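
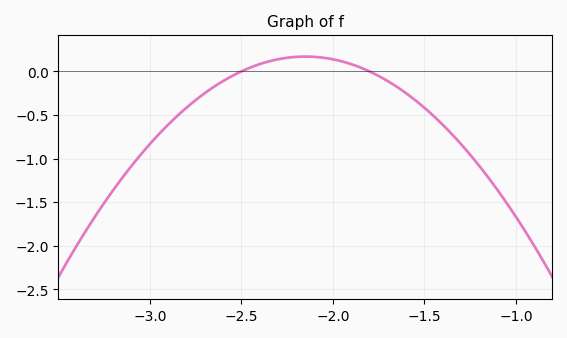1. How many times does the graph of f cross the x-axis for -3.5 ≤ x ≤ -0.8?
2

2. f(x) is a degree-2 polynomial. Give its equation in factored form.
y = -1.39(x + 2.5)(x + 1.8)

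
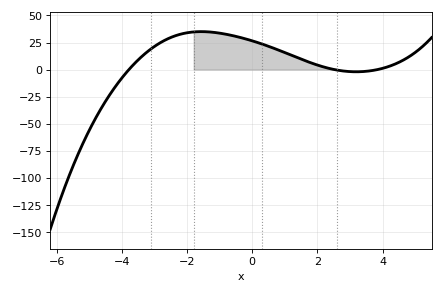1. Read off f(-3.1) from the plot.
19.3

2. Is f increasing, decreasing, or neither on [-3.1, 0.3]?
neither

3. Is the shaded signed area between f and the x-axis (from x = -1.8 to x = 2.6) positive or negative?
positive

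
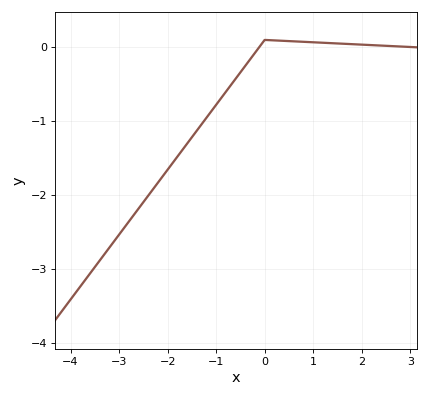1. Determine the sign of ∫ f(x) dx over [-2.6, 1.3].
negative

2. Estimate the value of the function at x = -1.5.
-1.22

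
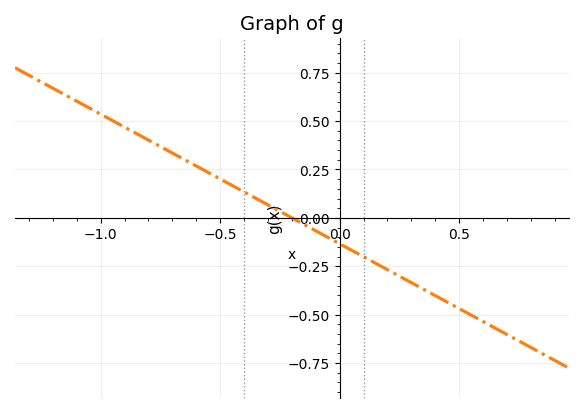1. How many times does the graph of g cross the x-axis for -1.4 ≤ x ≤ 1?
1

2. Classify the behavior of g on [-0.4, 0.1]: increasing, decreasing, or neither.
decreasing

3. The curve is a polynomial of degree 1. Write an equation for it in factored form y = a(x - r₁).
y = -0.67(x + 0.2)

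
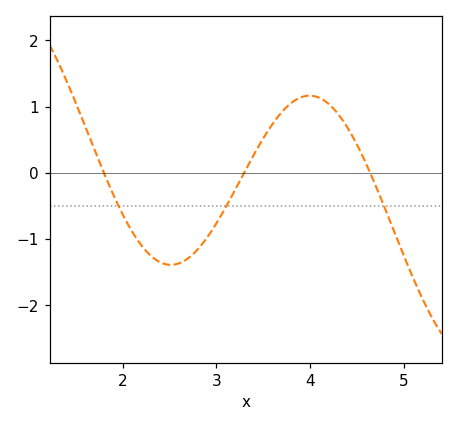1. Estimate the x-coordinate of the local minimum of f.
2.51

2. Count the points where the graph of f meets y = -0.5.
3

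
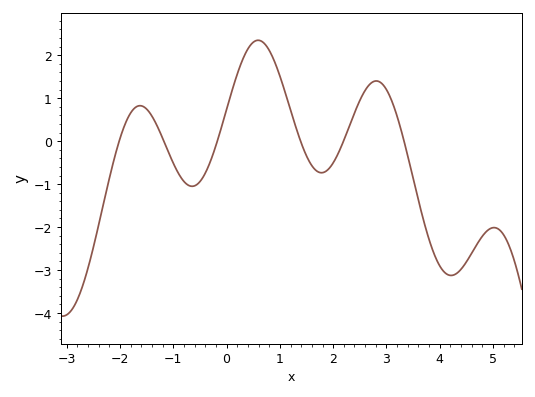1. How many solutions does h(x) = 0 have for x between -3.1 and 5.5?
6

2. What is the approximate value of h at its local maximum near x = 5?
-2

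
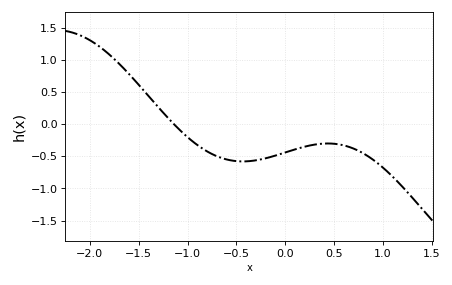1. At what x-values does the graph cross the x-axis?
-1.14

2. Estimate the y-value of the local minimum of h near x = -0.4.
-0.581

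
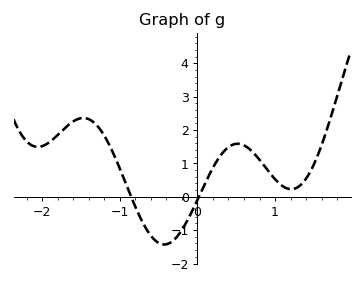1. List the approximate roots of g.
-0.9, 0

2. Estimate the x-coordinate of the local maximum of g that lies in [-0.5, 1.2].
0.5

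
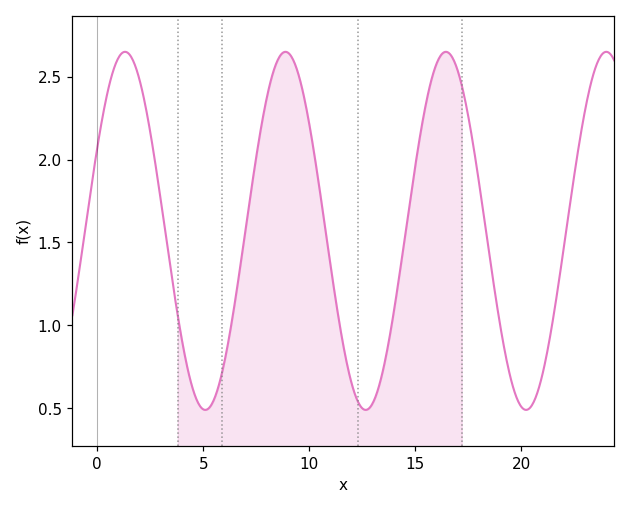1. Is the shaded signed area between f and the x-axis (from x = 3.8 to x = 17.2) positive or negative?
positive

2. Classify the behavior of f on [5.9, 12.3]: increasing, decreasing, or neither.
neither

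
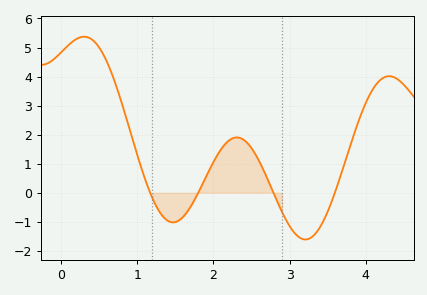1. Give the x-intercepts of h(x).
1.2, 1.8, 2.8, 3.6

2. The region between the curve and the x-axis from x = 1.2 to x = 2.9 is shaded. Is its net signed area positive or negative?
positive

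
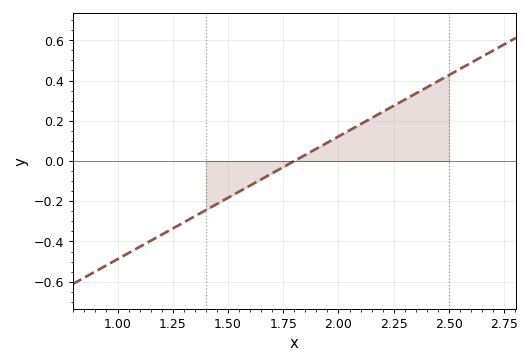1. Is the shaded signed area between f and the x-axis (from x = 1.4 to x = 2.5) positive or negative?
positive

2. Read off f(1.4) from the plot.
-0.244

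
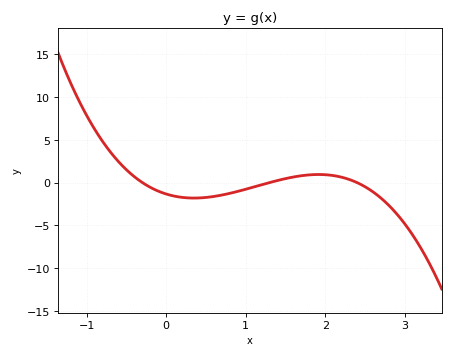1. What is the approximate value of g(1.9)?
1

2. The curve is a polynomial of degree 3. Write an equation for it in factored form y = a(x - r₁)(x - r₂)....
y = -1.43(x + 0.3)(x - 1.3)(x - 2.4)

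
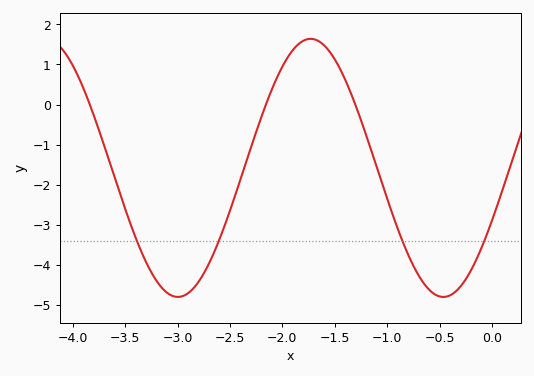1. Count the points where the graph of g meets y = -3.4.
4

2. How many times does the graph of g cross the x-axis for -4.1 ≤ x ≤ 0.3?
3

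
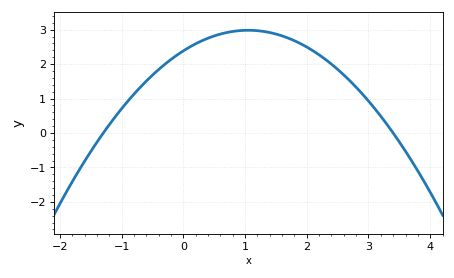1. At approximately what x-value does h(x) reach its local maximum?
1.1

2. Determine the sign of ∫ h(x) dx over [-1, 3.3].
positive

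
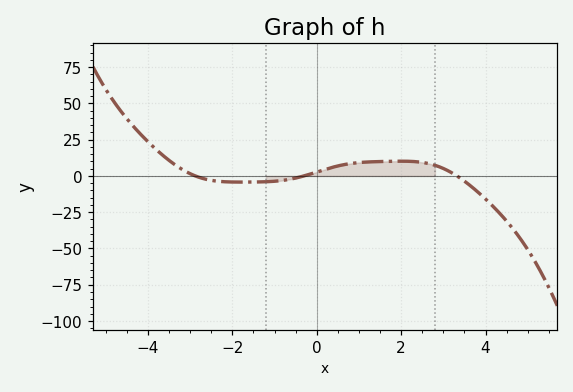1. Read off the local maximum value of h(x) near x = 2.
10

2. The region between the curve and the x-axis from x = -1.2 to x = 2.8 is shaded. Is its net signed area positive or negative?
positive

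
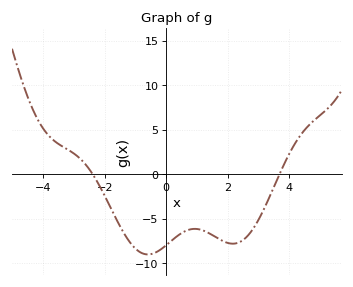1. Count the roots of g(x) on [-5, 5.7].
2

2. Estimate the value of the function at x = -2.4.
0.067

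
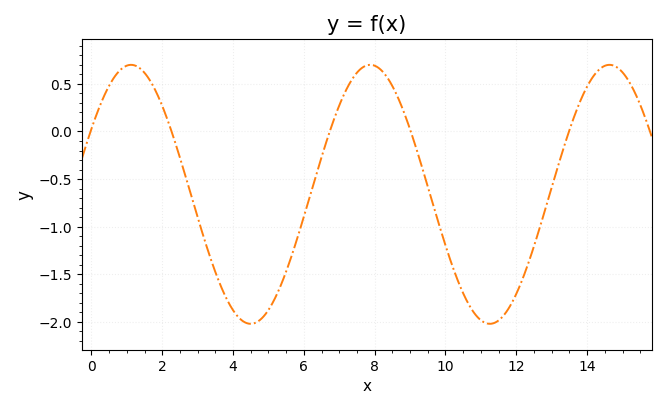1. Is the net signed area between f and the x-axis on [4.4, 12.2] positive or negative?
negative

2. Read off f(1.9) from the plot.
0.35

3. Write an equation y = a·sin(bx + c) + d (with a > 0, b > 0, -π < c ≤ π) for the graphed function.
y = 1.36sin(0.93x + 0.53) - 0.66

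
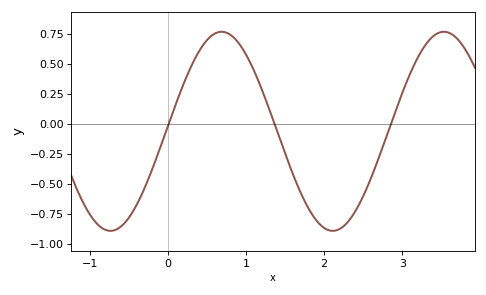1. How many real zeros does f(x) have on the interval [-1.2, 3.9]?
3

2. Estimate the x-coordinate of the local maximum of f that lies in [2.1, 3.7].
3.5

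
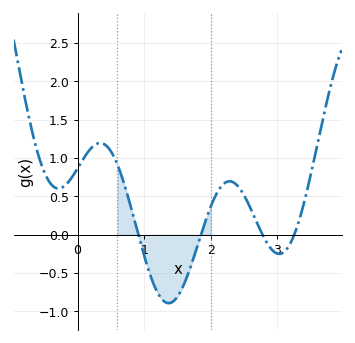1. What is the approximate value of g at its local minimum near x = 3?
-0.25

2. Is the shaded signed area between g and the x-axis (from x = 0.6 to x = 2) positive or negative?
negative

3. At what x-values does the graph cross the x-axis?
0.9, 1.9, 2.8, 3.3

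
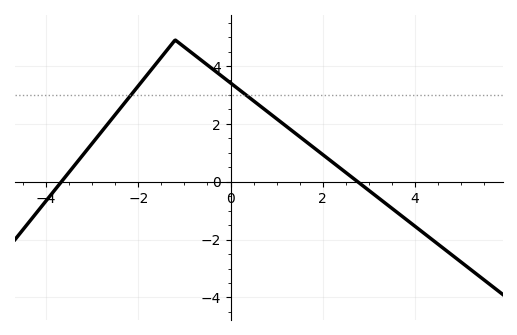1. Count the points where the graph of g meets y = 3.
2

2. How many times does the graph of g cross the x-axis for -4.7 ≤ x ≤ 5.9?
2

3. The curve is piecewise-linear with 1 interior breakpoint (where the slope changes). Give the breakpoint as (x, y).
(-1.2, 4.9)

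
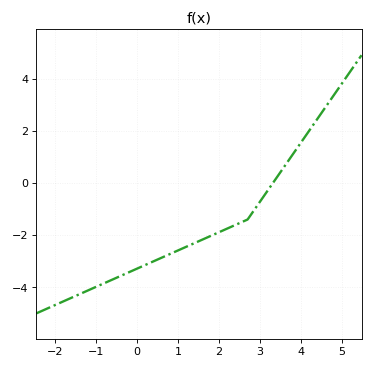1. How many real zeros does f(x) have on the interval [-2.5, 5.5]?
1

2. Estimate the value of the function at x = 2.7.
-1.4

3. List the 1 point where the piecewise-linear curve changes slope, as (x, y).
(2.7, -1.4)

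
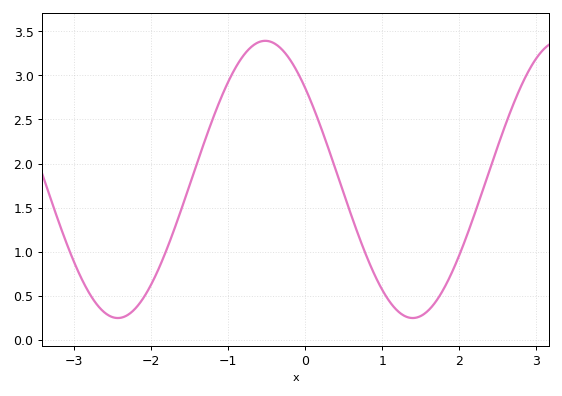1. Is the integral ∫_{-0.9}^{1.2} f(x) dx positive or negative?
positive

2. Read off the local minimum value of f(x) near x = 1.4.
0.25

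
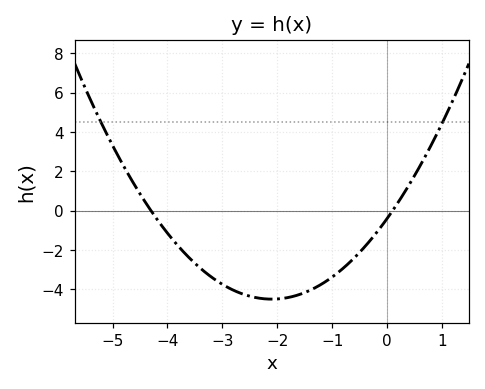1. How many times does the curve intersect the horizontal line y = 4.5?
2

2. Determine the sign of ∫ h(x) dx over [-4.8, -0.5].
negative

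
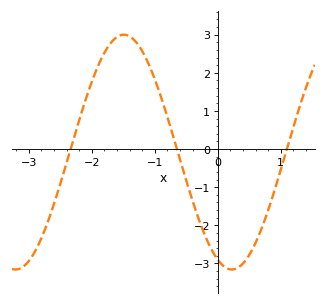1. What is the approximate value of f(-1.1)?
2.2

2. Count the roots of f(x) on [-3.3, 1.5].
3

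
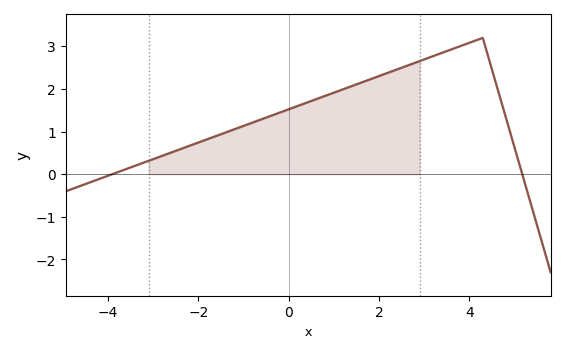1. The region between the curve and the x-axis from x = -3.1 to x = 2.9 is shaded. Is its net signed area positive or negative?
positive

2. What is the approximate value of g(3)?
2.7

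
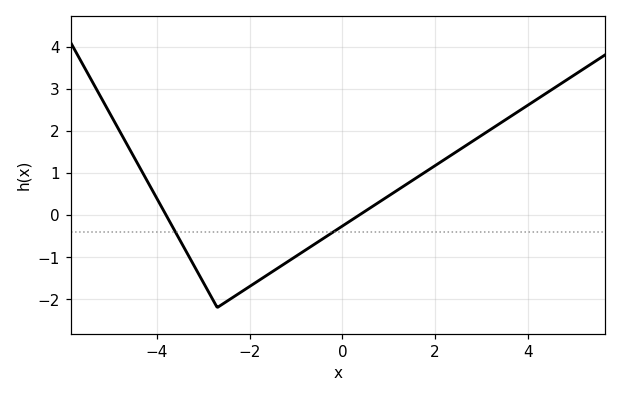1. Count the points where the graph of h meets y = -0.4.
2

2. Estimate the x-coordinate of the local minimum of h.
-2.6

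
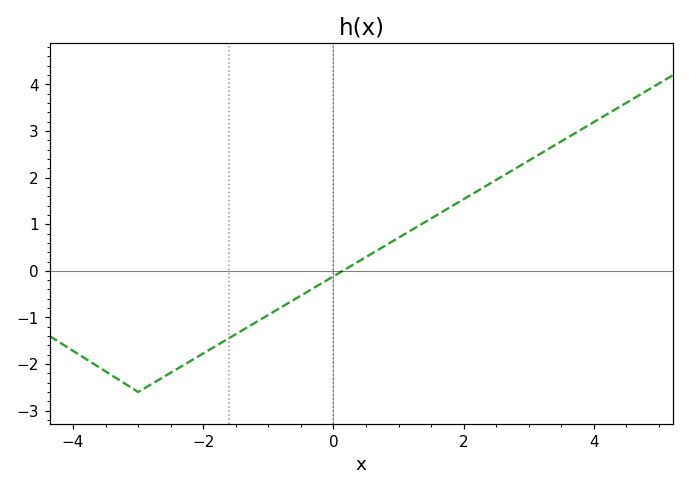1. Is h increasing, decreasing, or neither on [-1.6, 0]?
increasing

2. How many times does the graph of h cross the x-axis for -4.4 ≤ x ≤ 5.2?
1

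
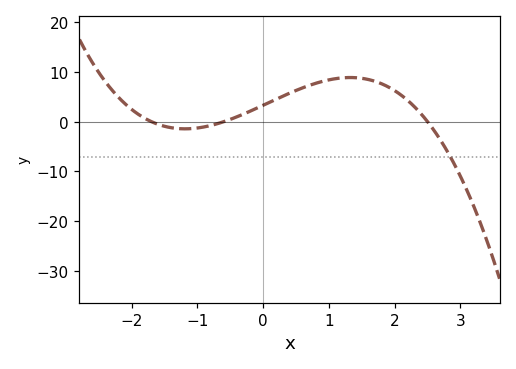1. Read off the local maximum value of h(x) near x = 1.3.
9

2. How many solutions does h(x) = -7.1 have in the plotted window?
1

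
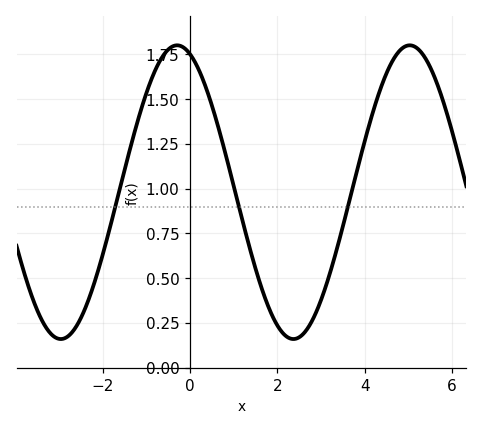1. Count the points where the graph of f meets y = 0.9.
3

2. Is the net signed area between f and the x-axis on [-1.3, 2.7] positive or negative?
positive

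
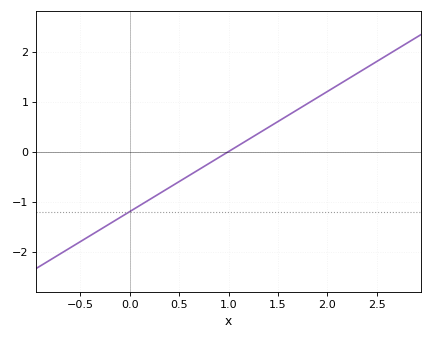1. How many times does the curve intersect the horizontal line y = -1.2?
1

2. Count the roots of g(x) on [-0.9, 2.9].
1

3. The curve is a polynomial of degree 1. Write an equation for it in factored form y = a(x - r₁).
y = 1.2(x - 1)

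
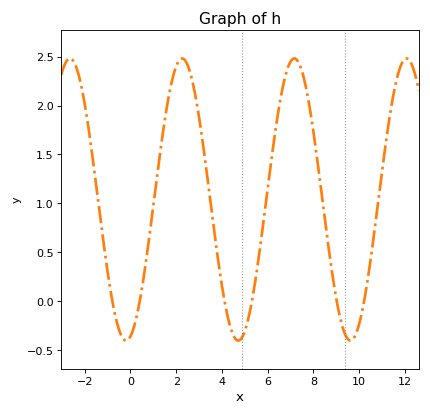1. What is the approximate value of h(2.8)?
2.15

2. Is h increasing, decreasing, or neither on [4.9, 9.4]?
neither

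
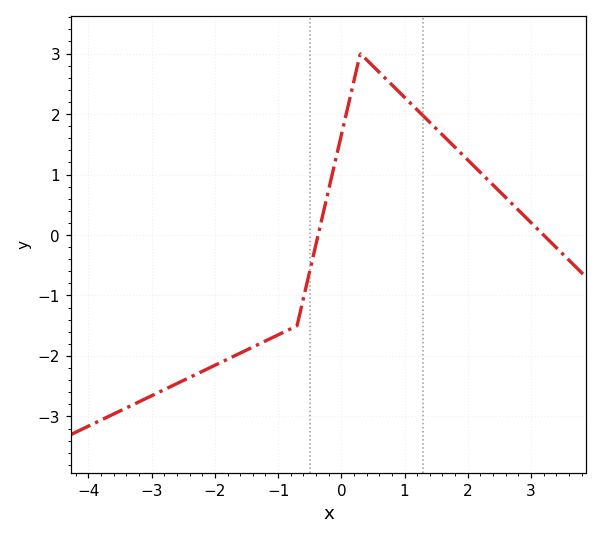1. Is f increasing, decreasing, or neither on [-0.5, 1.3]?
neither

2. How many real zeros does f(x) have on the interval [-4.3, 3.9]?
2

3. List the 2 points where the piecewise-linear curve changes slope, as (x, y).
(-0.7, -1.5); (0.3, 3)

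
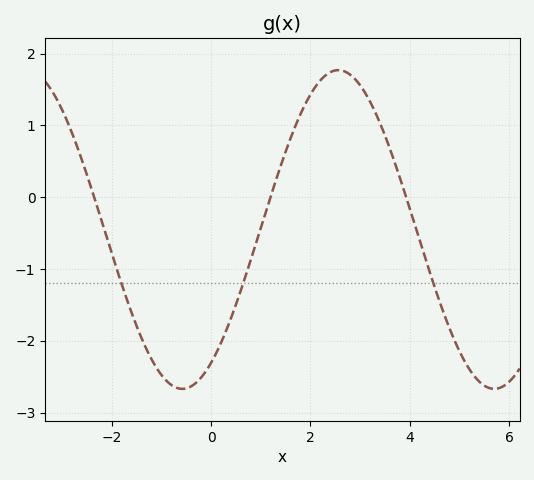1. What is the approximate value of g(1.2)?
0.009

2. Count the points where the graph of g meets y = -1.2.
3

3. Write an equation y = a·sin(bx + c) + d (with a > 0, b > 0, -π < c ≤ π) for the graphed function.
y = 2.22sin(1x - 0.992) - 0.45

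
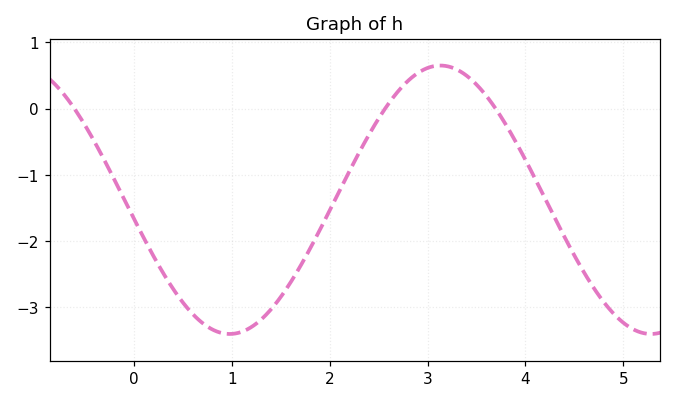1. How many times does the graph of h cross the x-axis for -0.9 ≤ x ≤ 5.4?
3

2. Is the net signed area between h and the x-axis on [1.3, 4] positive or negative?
negative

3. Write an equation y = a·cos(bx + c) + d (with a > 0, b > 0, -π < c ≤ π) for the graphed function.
y = 2.03cos(1.46x + 1.71) - 1.38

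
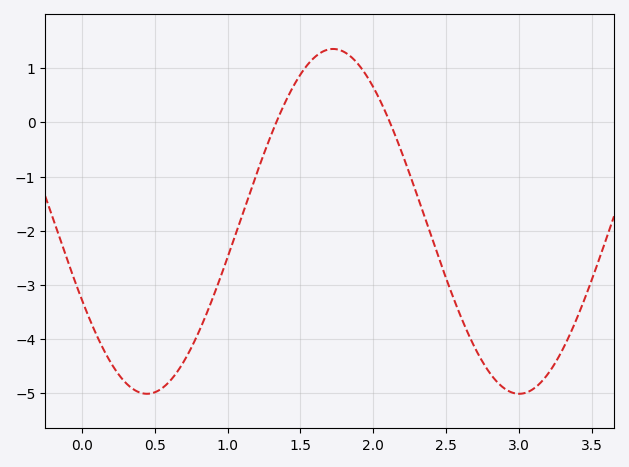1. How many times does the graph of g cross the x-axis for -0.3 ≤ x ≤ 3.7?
2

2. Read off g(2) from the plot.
0.7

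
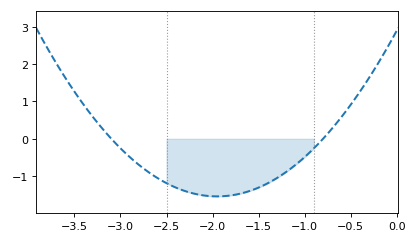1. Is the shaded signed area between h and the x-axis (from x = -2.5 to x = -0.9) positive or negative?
negative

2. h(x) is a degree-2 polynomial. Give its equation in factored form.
y = 1.17(x + 3.1)(x + 0.8)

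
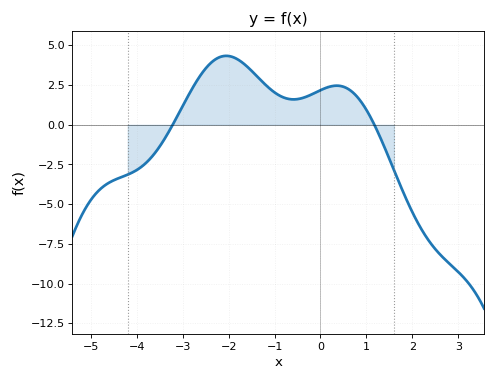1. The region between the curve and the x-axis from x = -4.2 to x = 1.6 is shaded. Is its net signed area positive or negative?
positive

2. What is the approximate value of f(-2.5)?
3.6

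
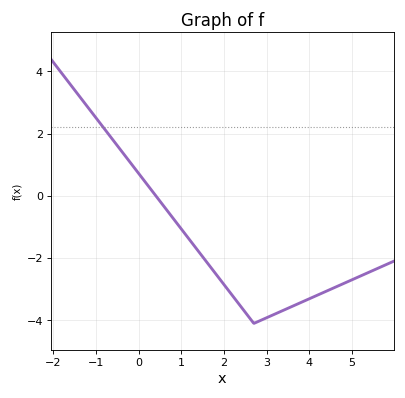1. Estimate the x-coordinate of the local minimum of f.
2.7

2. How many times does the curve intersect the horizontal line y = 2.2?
1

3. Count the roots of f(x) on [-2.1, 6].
1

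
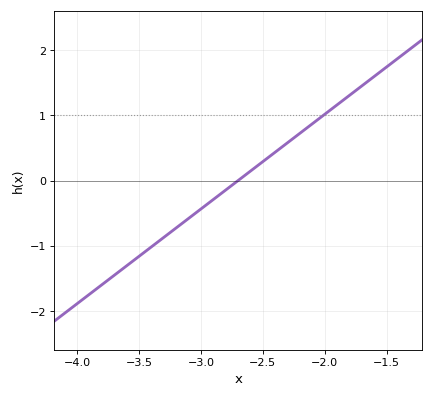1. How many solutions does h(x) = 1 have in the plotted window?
1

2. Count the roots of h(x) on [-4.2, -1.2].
1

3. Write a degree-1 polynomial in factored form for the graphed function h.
y = 1.45(x + 2.7)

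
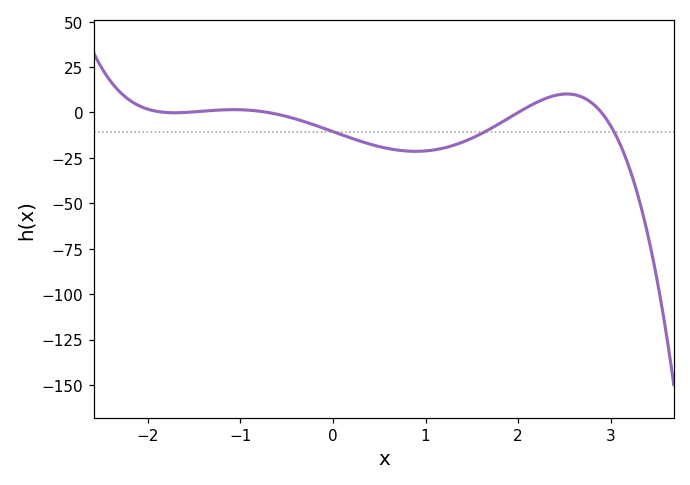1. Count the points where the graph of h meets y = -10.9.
3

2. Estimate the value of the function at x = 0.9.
-20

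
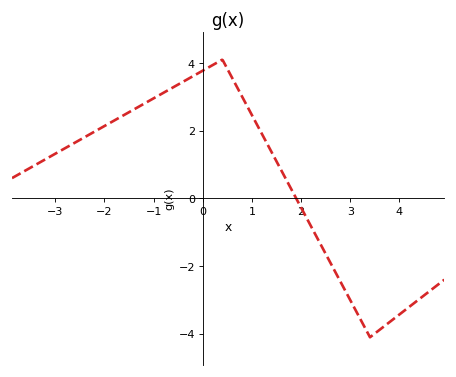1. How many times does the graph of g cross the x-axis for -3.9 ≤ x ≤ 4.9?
1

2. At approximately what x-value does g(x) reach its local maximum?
0.4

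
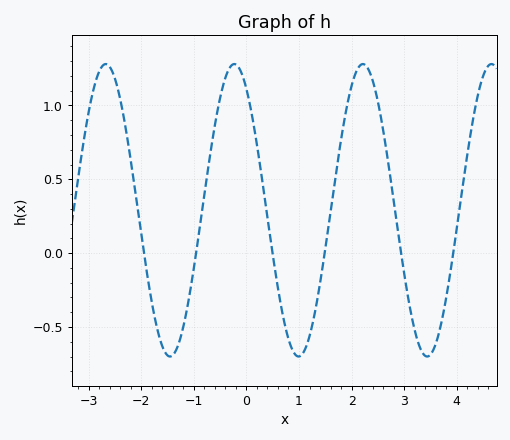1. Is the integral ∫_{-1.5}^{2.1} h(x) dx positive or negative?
positive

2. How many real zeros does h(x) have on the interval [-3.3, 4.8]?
6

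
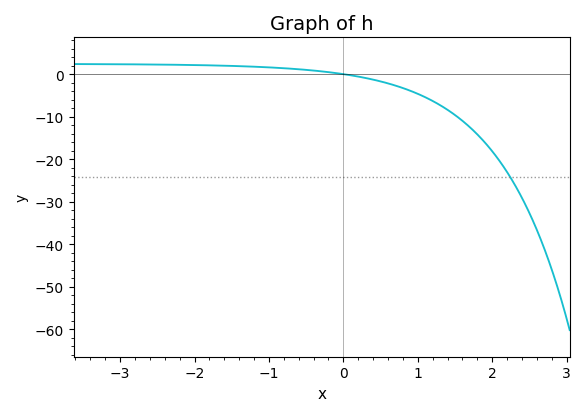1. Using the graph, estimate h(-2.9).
2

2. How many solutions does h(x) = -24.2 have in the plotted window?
1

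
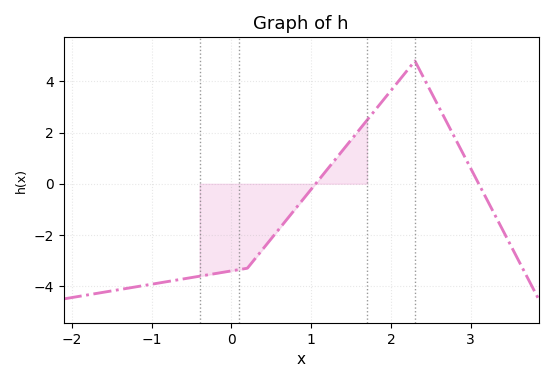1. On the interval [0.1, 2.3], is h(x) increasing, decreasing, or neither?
increasing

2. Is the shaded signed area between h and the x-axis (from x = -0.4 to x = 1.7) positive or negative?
negative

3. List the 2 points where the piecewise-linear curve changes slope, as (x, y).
(0.2, -3.3); (2.3, 4.8)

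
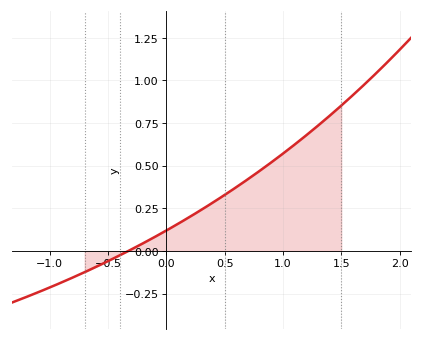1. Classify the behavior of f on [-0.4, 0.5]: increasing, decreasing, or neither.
increasing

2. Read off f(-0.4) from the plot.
-0.02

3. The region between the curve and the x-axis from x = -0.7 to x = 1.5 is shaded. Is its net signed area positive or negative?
positive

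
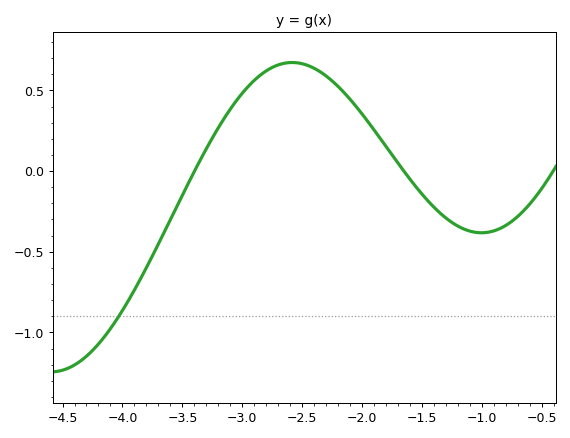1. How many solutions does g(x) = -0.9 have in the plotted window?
1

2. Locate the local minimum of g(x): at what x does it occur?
-1.01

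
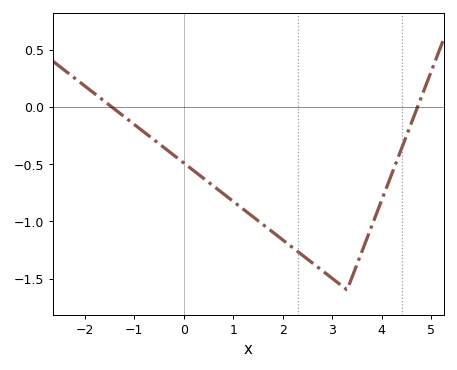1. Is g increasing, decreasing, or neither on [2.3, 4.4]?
neither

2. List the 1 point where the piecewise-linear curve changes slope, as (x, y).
(3.3, -1.6)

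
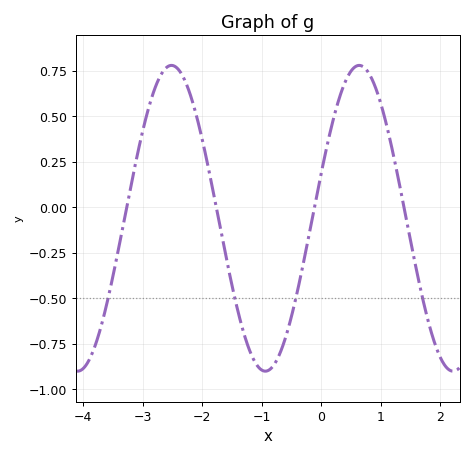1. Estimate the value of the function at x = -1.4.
-0.572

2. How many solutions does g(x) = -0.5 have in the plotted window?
4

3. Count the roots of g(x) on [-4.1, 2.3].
4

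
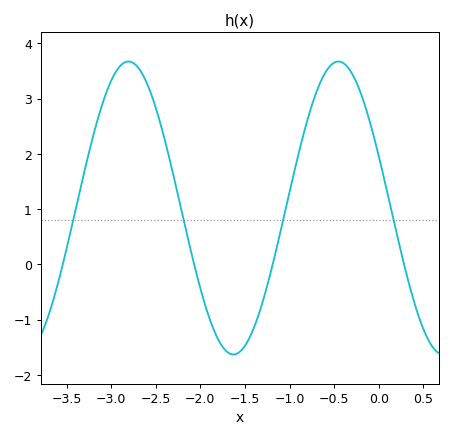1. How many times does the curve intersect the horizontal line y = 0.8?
4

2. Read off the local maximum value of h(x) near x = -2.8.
3.67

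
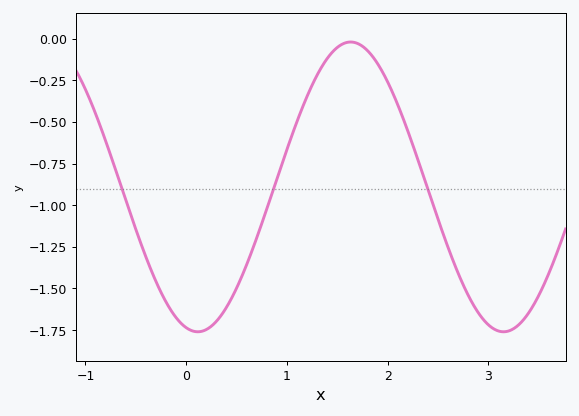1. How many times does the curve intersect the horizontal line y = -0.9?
3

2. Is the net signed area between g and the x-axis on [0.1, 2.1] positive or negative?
negative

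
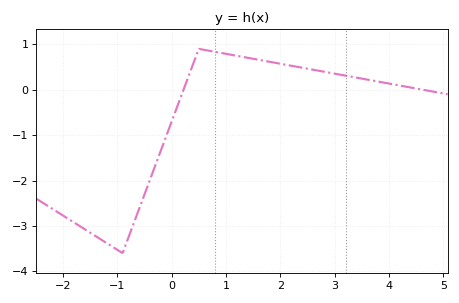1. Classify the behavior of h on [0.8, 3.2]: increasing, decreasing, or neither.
decreasing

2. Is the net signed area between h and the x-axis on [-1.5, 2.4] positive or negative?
negative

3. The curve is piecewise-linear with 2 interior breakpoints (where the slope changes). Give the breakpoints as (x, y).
(-0.9, -3.6); (0.5, 0.9)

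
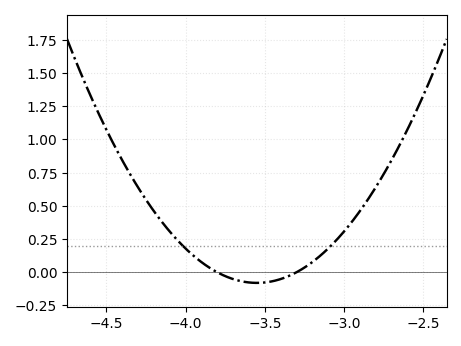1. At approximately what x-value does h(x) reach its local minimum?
-3.55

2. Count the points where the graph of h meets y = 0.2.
2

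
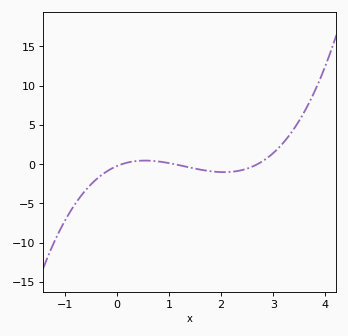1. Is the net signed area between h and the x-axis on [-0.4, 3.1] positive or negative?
negative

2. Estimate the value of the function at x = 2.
-1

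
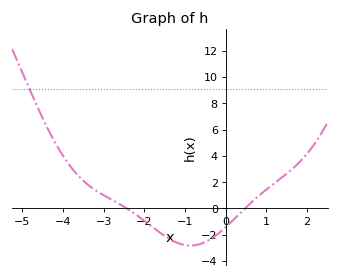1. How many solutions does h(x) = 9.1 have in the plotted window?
1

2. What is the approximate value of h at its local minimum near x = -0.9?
-2.82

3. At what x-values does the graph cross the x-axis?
-2.43, 0.479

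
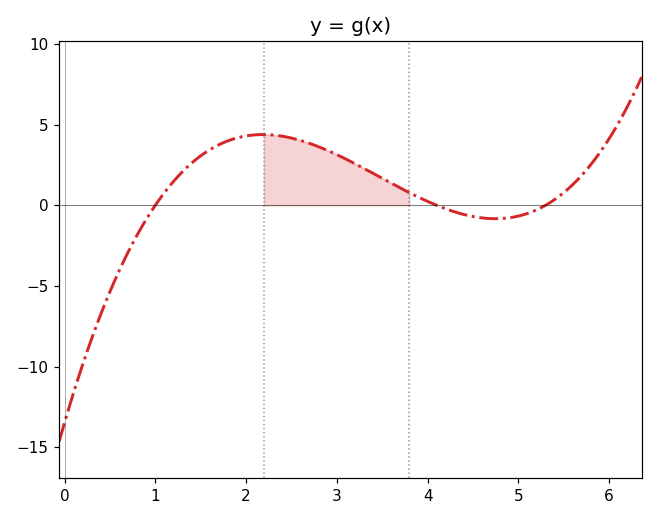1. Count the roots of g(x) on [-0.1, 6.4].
3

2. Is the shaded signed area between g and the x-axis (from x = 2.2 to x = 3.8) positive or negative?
positive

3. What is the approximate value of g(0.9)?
-1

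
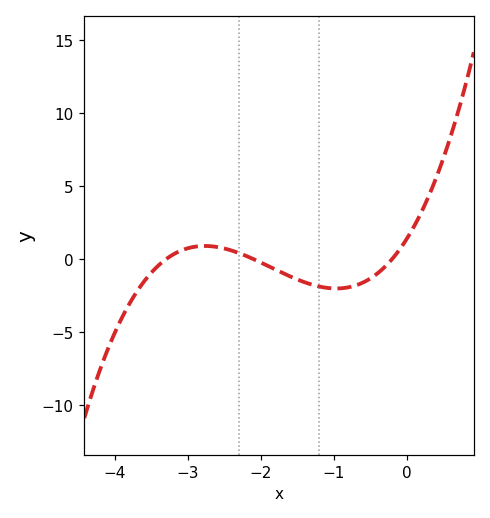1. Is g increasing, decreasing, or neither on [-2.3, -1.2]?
decreasing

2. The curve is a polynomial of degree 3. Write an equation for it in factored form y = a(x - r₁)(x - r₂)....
y = 0.99(x + 3.3)(x + 2.1)(x + 0.2)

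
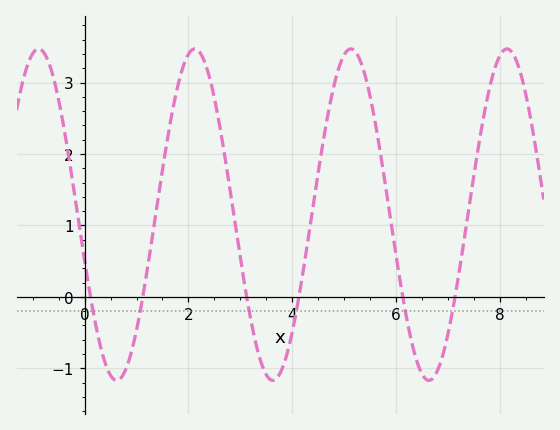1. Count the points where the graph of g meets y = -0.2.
6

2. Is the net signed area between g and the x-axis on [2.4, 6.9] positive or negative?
positive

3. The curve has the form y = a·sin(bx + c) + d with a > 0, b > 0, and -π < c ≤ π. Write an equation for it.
y = 2.32sin(2.1x - 2.9) + 1.15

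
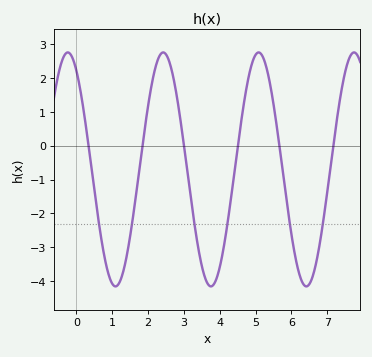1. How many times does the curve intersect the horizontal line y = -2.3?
6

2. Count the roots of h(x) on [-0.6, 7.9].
6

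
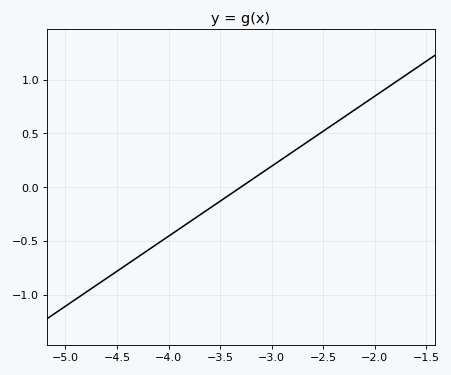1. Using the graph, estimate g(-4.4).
-0.7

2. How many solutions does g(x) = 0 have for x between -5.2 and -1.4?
1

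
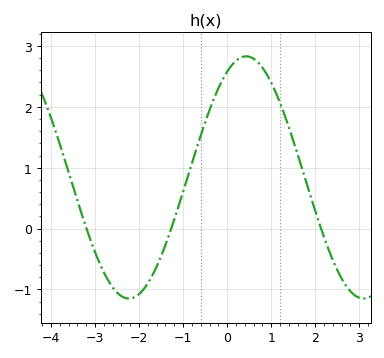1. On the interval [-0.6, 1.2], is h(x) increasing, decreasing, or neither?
neither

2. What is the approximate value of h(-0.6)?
1.53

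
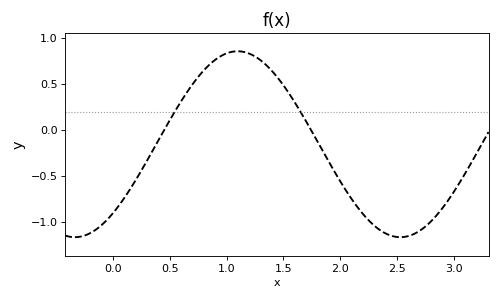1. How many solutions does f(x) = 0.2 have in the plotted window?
2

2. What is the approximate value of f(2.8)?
-1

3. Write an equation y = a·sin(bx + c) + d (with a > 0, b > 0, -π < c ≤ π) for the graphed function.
y = 1.01sin(2.2x - 0.83) - 0.15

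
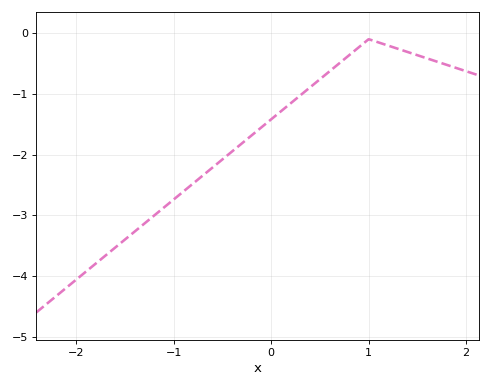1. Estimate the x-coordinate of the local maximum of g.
1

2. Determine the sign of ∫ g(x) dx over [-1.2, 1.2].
negative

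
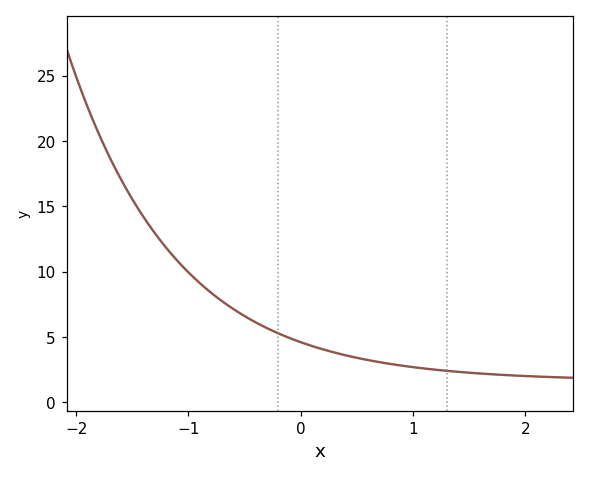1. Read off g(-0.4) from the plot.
6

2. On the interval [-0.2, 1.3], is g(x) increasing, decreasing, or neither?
decreasing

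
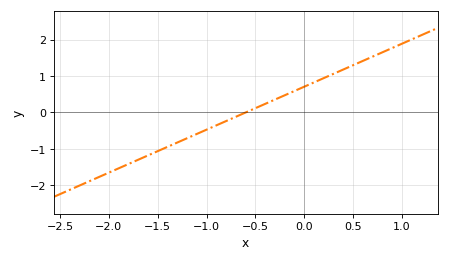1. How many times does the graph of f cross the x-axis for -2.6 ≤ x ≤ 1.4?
1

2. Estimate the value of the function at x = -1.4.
-0.9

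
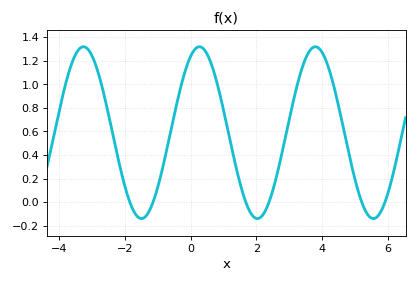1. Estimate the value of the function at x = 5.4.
-0.1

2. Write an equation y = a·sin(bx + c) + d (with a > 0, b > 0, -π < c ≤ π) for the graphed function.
y = 0.73sin(1.8x + 1.1) + 0.59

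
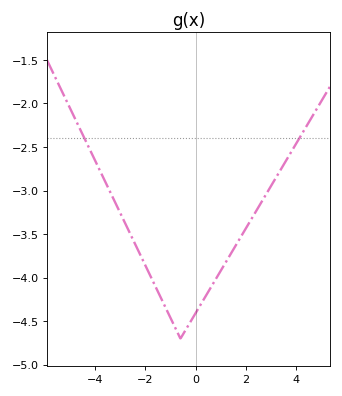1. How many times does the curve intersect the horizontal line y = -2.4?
2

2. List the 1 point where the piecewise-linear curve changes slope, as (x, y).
(-0.6, -4.7)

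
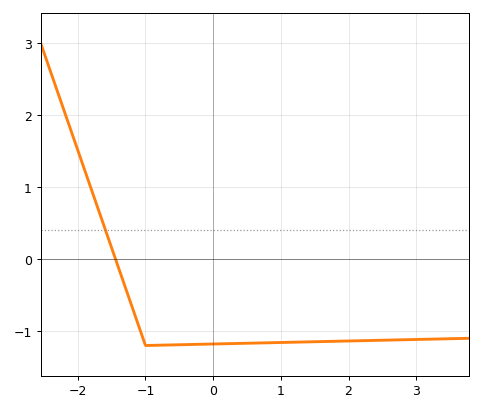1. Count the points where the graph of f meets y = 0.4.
1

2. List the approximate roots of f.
-1.44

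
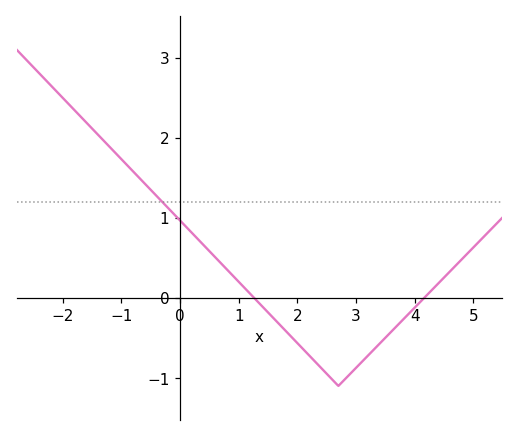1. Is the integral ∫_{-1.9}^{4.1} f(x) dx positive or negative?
positive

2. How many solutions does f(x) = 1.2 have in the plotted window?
1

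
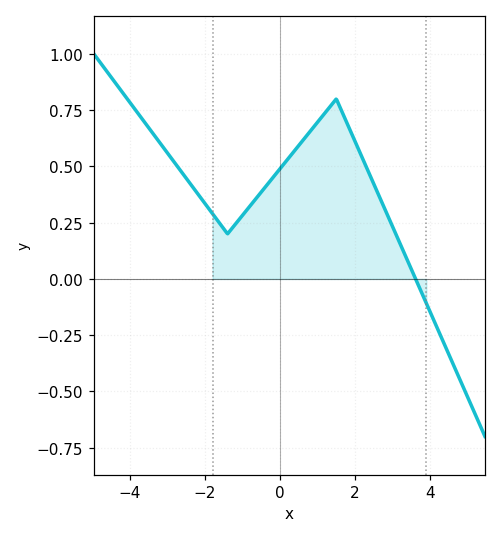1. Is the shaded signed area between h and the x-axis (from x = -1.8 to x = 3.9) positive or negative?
positive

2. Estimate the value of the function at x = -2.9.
0.54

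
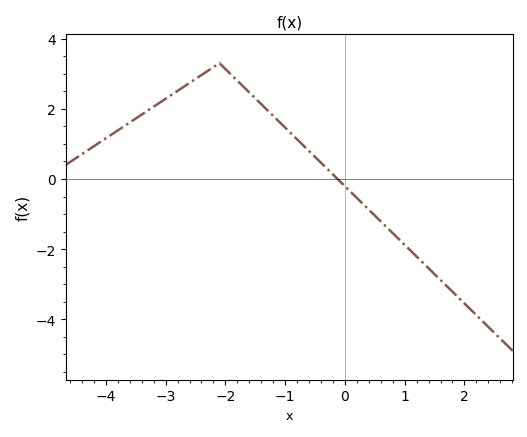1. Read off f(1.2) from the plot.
-2.2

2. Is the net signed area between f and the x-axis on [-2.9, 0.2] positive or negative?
positive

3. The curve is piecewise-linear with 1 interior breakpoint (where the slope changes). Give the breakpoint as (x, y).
(-2.1, 3.3)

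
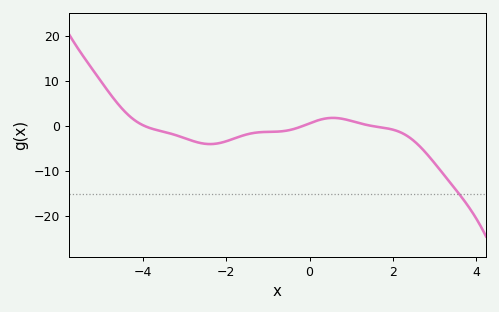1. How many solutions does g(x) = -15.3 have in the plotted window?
1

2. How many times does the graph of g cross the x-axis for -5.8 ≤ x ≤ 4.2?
3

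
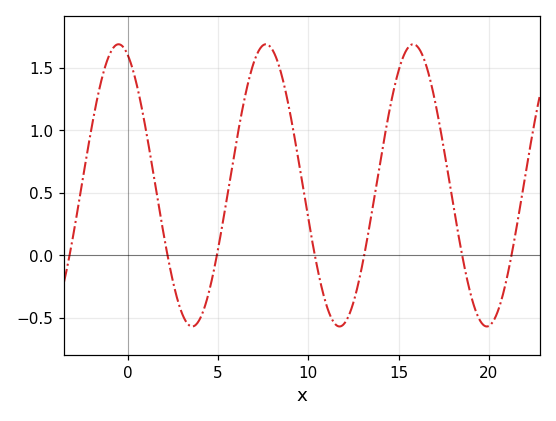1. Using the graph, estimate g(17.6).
0.777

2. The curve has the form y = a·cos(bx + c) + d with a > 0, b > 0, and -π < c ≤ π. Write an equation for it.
y = 1.13cos(0.77x + 0.392) + 0.56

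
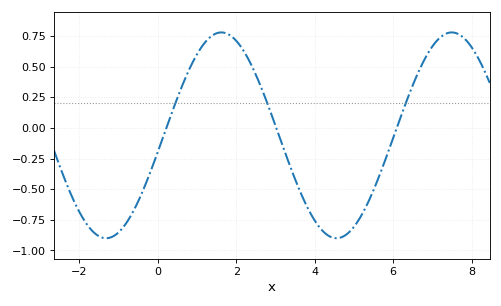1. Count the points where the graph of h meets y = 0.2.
3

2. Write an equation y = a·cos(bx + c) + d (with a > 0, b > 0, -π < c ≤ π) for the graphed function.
y = 0.84cos(1.1x - 1.7) - 0.06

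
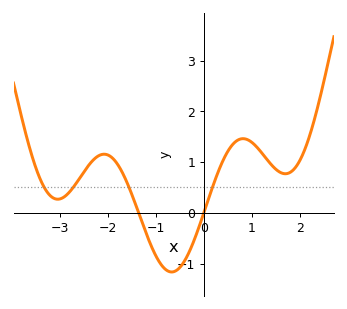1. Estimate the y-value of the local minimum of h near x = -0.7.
-1.2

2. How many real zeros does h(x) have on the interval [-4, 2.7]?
2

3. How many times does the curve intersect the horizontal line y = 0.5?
4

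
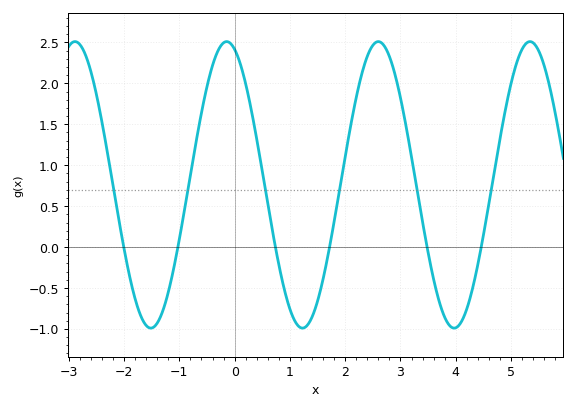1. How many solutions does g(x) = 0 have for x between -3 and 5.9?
6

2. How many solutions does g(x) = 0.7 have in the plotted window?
6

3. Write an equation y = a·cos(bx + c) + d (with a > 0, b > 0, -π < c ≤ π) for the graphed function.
y = 1.75cos(2.29x + 0.332) + 0.76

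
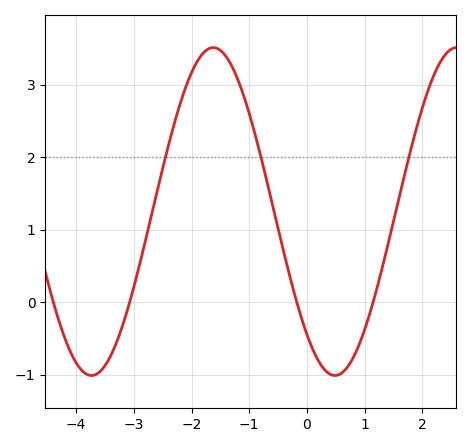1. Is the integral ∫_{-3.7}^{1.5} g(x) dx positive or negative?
positive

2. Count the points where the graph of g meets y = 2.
3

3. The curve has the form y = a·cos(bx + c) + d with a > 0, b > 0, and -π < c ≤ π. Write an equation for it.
y = 2.26cos(1.5x + 2.4) + 1.25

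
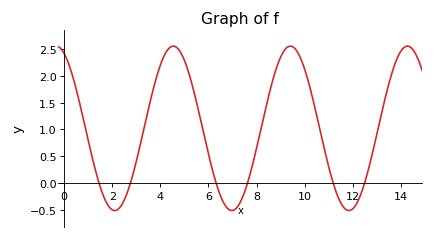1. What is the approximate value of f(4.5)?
2.55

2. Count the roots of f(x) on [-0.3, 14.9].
6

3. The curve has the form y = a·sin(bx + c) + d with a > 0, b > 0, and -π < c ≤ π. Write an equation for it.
y = 1.53sin(1.29x + 2) + 1.02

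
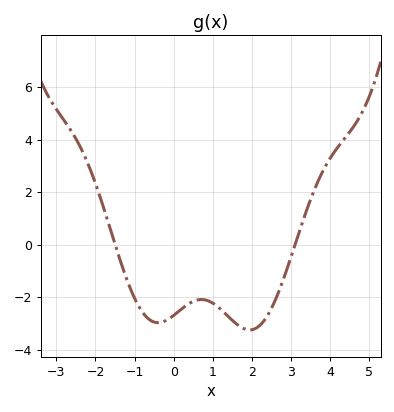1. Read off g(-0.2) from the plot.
-2.8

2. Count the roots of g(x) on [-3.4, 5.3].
2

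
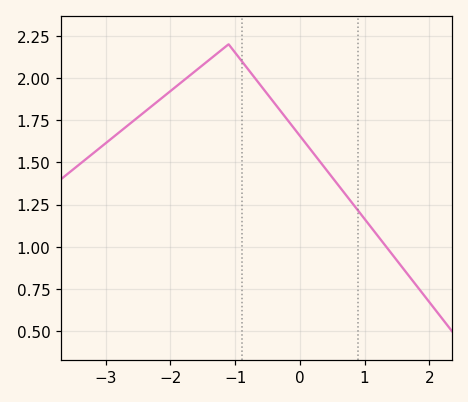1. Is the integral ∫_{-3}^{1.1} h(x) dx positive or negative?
positive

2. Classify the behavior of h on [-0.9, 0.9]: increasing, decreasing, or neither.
decreasing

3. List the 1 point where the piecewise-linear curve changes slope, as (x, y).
(-1.1, 2.2)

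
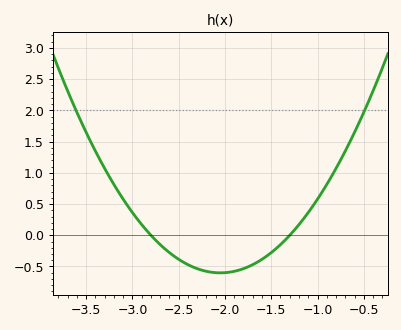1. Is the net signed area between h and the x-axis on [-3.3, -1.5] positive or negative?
negative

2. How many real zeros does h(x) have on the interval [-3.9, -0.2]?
2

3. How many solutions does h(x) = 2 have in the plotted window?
2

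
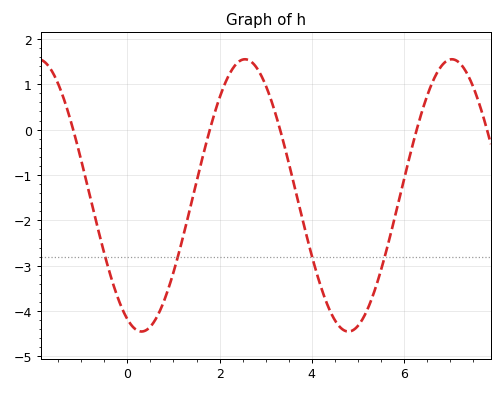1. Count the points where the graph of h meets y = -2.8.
4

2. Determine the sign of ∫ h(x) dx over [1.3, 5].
negative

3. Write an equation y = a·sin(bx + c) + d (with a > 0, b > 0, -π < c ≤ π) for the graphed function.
y = 3sin(1.4x - 2) - 1.45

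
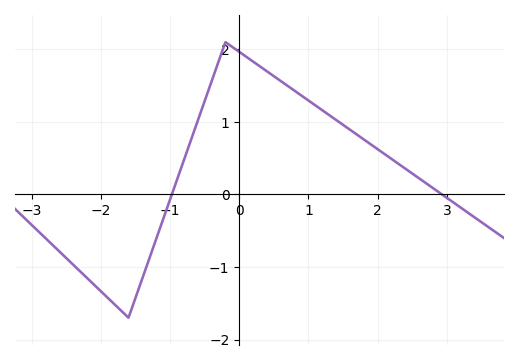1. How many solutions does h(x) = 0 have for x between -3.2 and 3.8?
2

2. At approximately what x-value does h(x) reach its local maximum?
-0.2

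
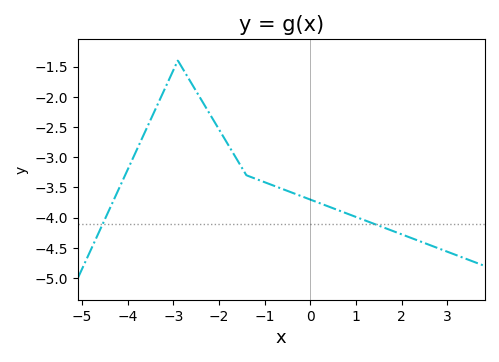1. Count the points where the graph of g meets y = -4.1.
2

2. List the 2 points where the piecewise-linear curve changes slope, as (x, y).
(-2.9, -1.4); (-1.4, -3.3)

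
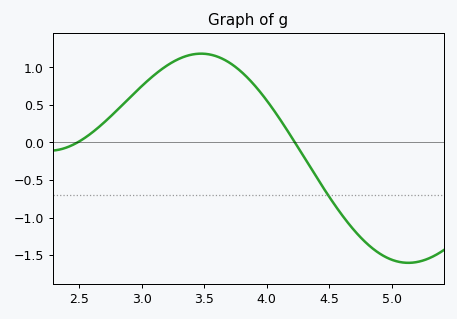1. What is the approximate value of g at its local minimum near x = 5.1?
-1.6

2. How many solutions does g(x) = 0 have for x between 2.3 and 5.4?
2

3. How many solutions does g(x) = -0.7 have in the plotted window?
1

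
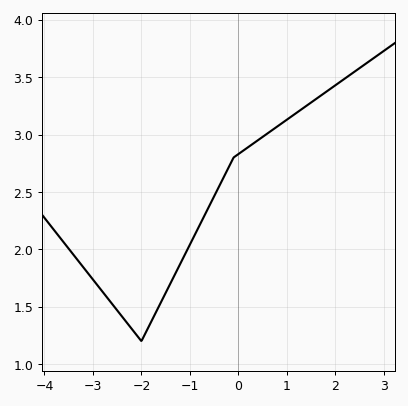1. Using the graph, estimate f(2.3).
3.52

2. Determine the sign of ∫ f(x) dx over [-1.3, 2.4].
positive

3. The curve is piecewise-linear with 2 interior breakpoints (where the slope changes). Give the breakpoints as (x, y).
(-2, 1.2); (-0.1, 2.8)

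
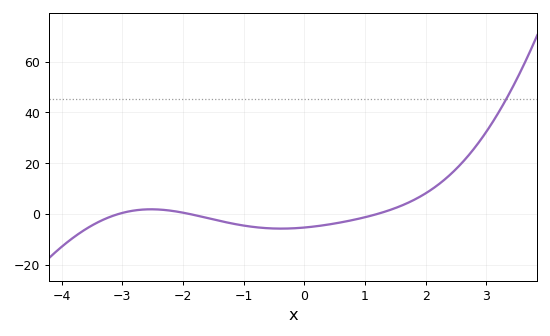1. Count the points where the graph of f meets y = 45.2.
1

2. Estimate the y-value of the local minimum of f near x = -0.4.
-5.82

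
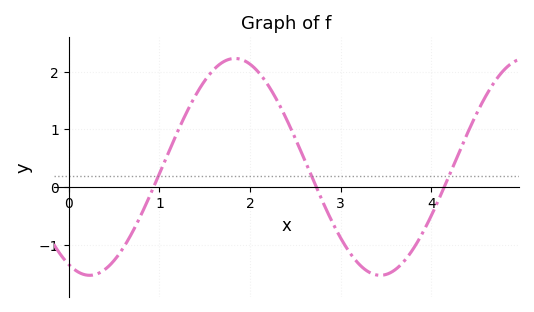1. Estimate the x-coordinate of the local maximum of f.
1.83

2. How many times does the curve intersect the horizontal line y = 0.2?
3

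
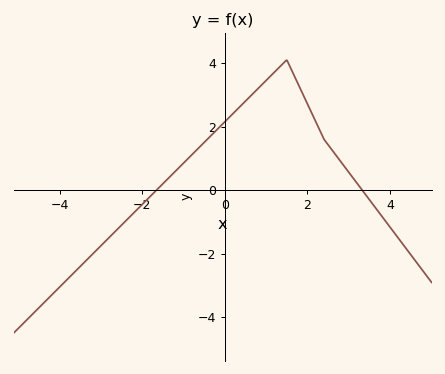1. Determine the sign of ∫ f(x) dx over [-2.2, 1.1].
positive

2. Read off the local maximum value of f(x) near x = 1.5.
4.1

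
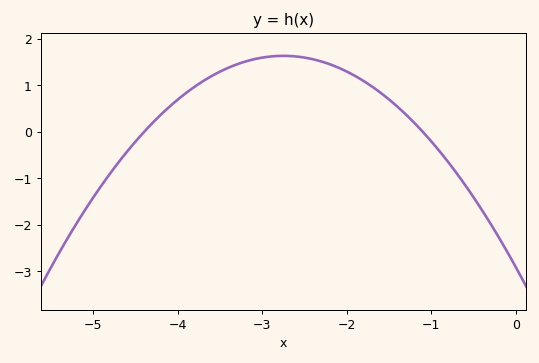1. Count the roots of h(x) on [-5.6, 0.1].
2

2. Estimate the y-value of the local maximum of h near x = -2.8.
1.63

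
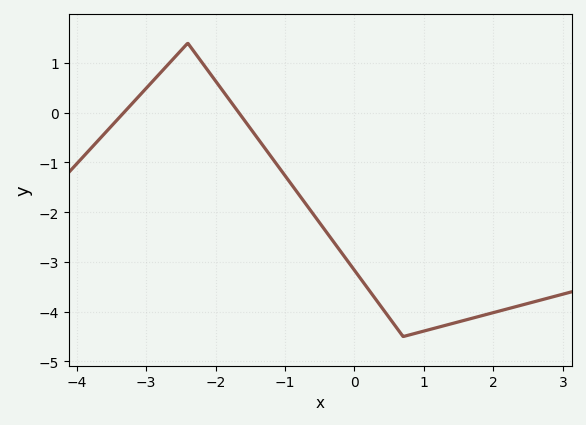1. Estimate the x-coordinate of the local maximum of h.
-2.4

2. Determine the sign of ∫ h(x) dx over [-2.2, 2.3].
negative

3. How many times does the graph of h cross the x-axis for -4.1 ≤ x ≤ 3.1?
2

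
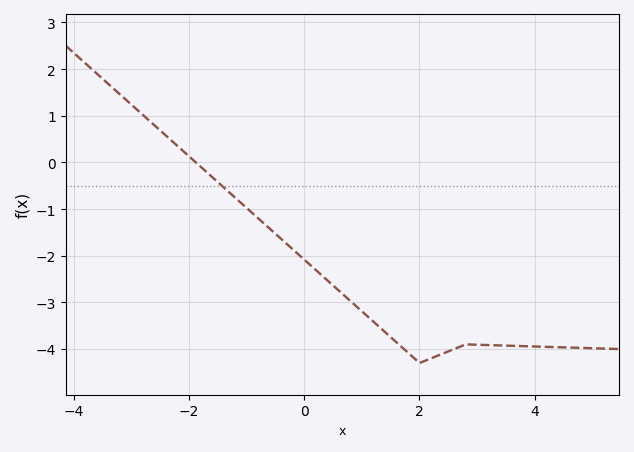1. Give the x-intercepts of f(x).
-1.8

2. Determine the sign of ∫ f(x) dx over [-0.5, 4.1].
negative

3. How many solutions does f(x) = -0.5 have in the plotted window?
1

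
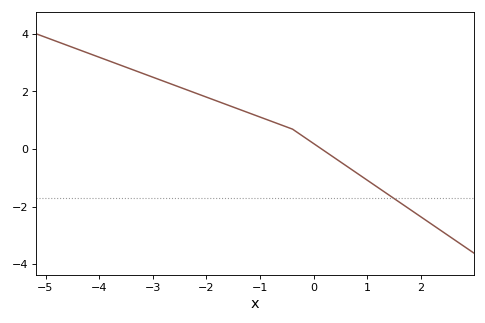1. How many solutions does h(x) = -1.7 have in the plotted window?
1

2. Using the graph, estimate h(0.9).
-1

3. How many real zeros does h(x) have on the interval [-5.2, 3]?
1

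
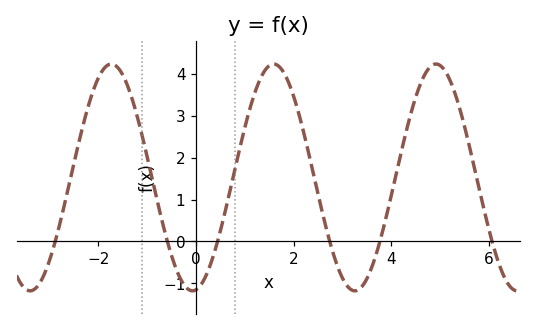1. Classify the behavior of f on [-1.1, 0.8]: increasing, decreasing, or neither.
neither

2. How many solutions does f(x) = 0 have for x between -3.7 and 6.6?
6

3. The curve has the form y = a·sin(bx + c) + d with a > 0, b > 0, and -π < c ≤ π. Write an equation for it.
y = 2.71sin(1.9x - 1.4) + 1.53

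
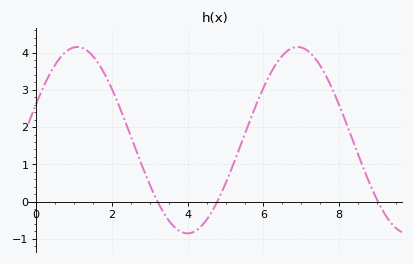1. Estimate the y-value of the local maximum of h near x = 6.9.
4.1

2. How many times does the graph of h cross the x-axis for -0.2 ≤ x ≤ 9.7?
3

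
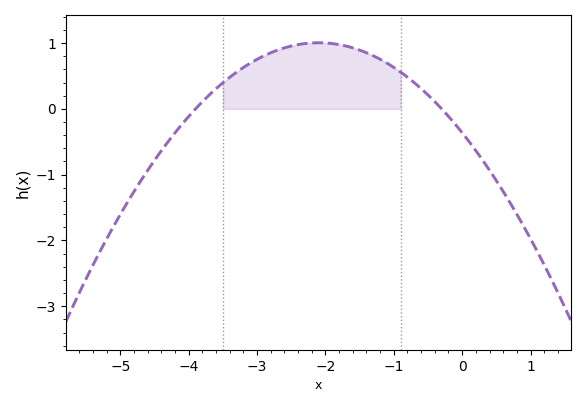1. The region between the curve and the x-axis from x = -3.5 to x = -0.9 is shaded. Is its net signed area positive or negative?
positive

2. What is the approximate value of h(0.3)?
-0.781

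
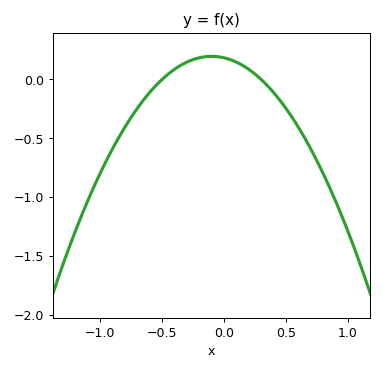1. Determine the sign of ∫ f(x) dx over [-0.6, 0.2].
positive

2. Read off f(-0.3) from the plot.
0.15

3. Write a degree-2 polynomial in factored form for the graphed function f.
y = -1.23(x + 0.5)(x - 0.3)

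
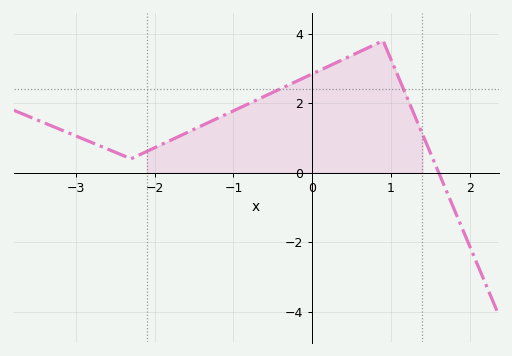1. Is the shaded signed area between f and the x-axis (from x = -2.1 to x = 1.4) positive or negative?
positive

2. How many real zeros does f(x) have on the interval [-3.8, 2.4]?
1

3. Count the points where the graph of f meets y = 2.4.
2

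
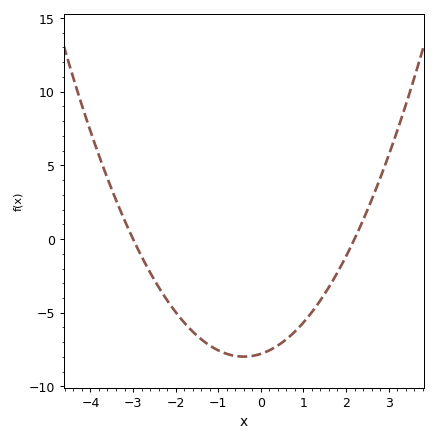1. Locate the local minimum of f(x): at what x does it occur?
-0.4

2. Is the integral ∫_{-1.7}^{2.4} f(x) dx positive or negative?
negative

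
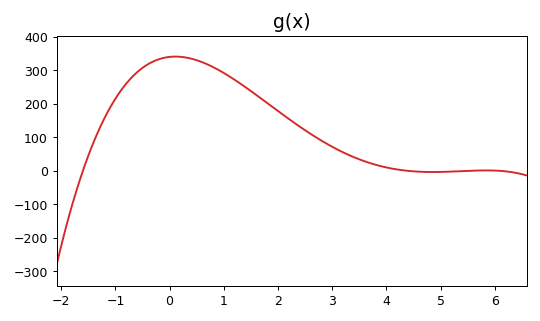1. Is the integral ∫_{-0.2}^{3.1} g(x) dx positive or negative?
positive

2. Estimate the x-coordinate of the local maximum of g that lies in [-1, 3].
0.2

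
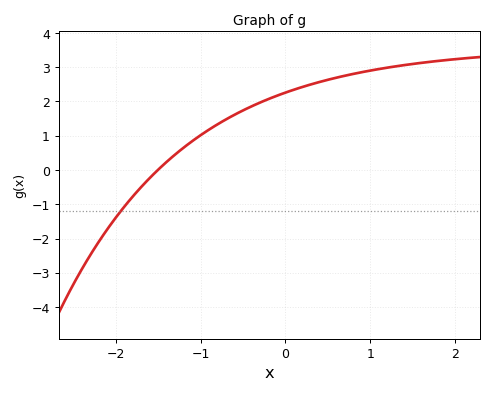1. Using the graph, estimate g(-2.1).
-1.73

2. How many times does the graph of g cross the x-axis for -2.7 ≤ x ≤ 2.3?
1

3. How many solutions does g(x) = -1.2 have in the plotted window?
1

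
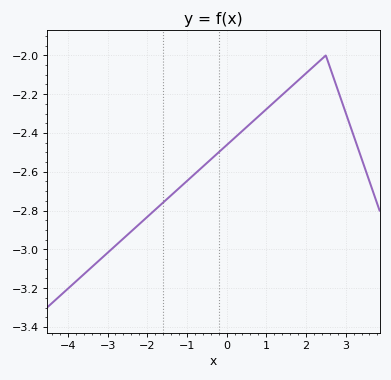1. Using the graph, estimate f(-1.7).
-2.78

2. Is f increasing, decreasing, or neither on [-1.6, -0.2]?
increasing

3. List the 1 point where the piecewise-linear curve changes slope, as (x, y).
(2.5, -2)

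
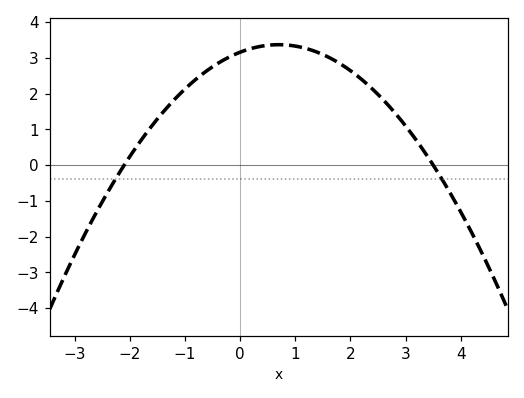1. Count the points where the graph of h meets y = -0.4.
2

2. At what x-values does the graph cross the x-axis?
-2.1, 3.5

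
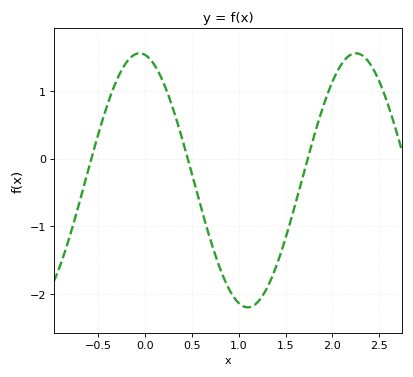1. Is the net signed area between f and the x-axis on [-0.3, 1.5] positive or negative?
negative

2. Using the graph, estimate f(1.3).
-1.92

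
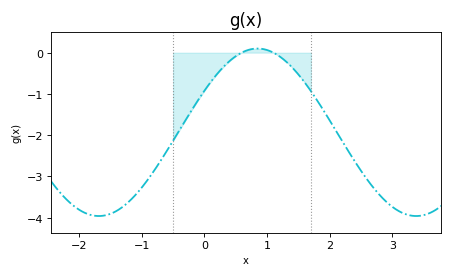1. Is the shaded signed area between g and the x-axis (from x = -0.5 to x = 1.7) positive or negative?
negative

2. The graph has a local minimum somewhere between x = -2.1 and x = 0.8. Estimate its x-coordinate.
-1.7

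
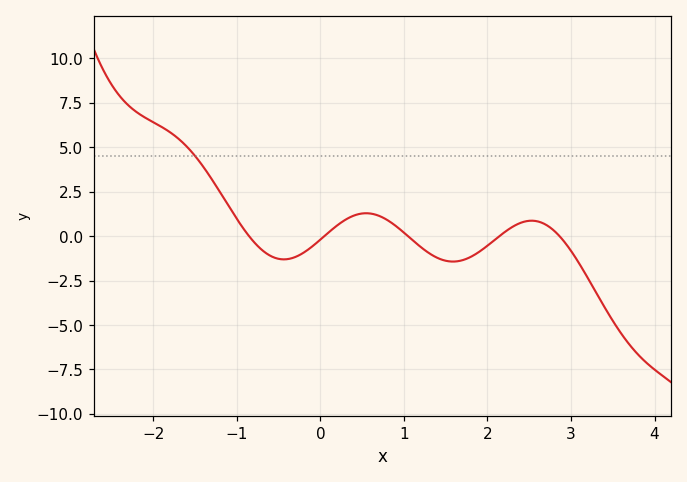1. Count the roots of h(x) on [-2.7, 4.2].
5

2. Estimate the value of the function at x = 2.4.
0.755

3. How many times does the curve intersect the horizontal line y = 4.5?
1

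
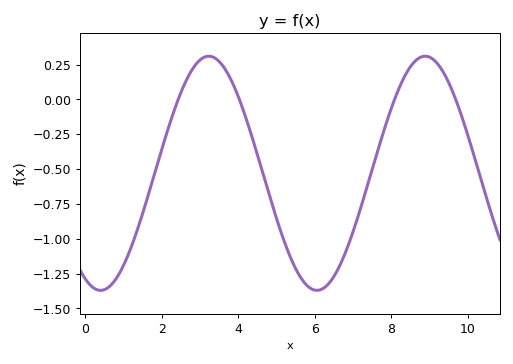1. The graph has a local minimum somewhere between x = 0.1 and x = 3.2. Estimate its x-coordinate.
0.4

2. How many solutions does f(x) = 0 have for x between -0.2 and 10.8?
4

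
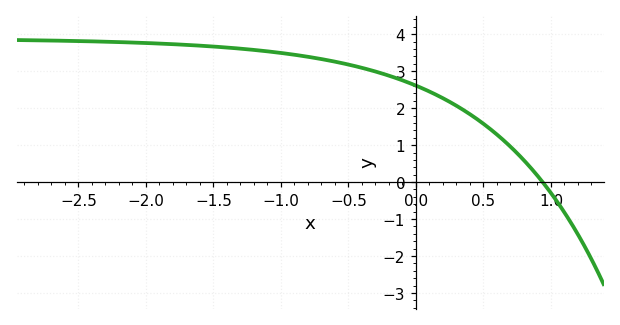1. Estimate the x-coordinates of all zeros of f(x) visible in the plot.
0.939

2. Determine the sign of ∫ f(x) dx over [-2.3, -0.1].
positive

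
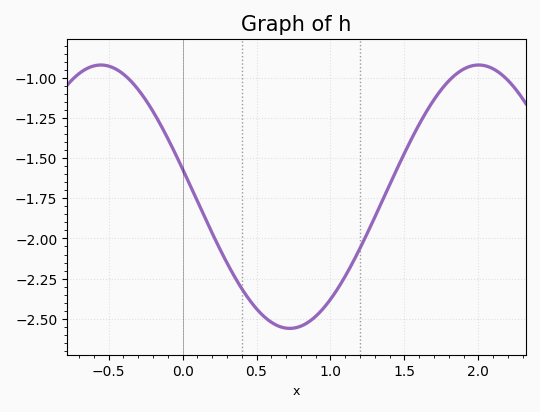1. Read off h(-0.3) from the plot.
-1.07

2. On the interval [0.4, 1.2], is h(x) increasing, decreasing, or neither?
neither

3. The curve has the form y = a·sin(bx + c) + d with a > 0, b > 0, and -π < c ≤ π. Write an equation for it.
y = 0.82sin(2.46x + 2.93) - 1.74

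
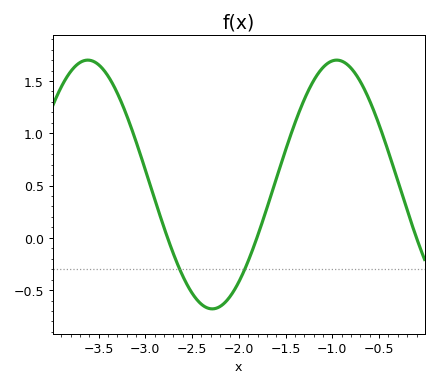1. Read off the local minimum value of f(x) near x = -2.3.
-0.68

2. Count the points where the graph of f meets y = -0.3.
2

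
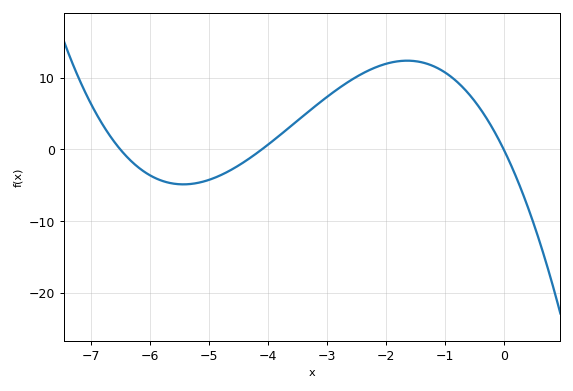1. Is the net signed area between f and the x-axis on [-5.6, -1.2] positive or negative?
positive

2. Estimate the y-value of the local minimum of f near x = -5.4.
-5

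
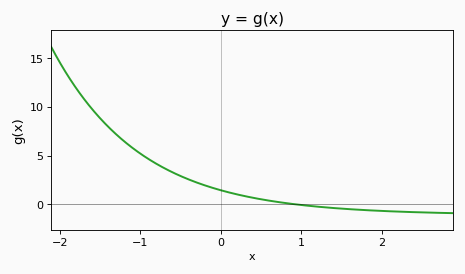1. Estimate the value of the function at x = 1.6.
-0.6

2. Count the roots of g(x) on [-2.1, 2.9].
1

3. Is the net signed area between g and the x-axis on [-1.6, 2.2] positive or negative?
positive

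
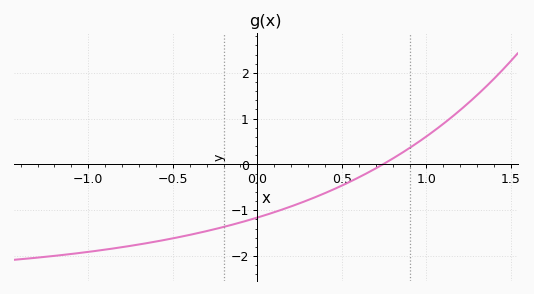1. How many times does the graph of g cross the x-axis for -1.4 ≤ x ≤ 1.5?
1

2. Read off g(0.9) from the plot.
0.4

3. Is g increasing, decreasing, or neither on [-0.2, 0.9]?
increasing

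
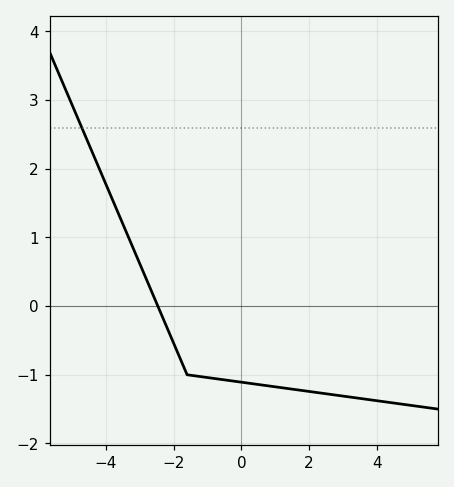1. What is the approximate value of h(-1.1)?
-1.03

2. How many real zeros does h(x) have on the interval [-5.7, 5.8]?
1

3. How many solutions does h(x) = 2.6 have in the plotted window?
1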